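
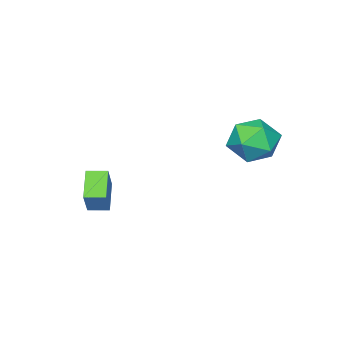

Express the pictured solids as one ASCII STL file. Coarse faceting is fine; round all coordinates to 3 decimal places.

solid 
facet normal -0.618 0.785 0.035
outer loop
vertex 1.975 -1.759 -0.835
vertex 2.865 -1.022 -1.659
vertex 1.277 -2.255 -2.03
endloop
endfacet
facet normal -0.626 -0.520 0.581
outer loop
vertex 1.815 -2.938 -2.061
vertex 1.975 -1.759 -0.835
vertex 1.277 -2.255 -2.03
endloop
endfacet
facet normal -0.618 0.785 0.035
outer loop
vertex 1.277 -2.255 -2.03
vertex 2.865 -1.022 -1.659
vertex 2.168 -1.517 -2.855
endloop
endfacet
facet normal -0.474 -0.337 -0.813
outer loop
vertex 2.168 -1.517 -2.855
vertex 1.815 -2.938 -2.061
vertex 1.277 -2.255 -2.03
endloop
endfacet
facet normal 0.474 0.337 0.813
outer loop
vertex 1.975 -1.759 -0.835
vertex 3.403 -1.705 -1.69
vertex 2.865 -1.022 -1.659
endloop
endfacet
facet normal -0.628 -0.518 0.580
outer loop
vertex 2.512 -2.443 -0.865
vertex 1.975 -1.759 -0.835
vertex 1.815 -2.938 -2.061
endloop
endfacet
facet normal 0.474 0.337 0.813
outer loop
vertex 2.512 -2.443 -0.865
vertex 3.403 -1.705 -1.69
vertex 1.975 -1.759 -0.835
endloop
endfacet
facet normal 0.627 0.520 -0.580
outer loop
vertex 2.865 -1.022 -1.659
vertex 3.403 -1.705 -1.69
vertex 2.168 -1.517 -2.855
endloop
endfacet
facet normal -0.474 -0.337 -0.813
outer loop
vertex 2.705 -2.201 -2.885
vertex 1.815 -2.938 -2.061
vertex 2.168 -1.517 -2.855
endloop
endfacet
facet normal 0.627 0.518 -0.581
outer loop
vertex 2.168 -1.517 -2.855
vertex 3.403 -1.705 -1.69
vertex 2.705 -2.201 -2.885
endloop
endfacet
facet normal 0.618 -0.785 -0.035
outer loop
vertex 2.705 -2.201 -2.885
vertex 2.512 -2.443 -0.865
vertex 1.815 -2.938 -2.061
endloop
endfacet
facet normal 0.618 -0.785 -0.035
outer loop
vertex 3.403 -1.705 -1.69
vertex 2.512 -2.443 -0.865
vertex 2.705 -2.201 -2.885
endloop
endfacet
facet normal -0.950 0.082 0.302
outer loop
vertex -2.731 2.175 0.603
vertex -2.38 2.182 1.705
vertex -2.479 3.177 1.124
endloop
endfacet
facet normal -0.858 0.390 -0.335
outer loop
vertex -2.731 2.175 0.603
vertex -2.479 3.177 1.124
vertex -2.139 2.99 0.034
endloop
endfacet
facet normal -0.610 -0.105 -0.785
outer loop
vertex -2.731 2.175 0.603
vertex -2.139 2.99 0.034
vertex -1.829 1.879 -0.058
endloop
endfacet
facet normal -0.549 -0.719 -0.427
outer loop
vertex -2.731 2.175 0.603
vertex -1.829 1.879 -0.058
vertex -1.978 1.38 0.975
endloop
endfacet
facet normal -0.759 -0.604 0.245
outer loop
vertex -2.731 2.175 0.603
vertex -1.978 1.38 0.975
vertex -2.38 2.182 1.705
endloop
endfacet
facet normal -0.359 0.895 -0.265
outer loop
vertex -2.139 2.99 0.034
vertex -2.479 3.177 1.124
vertex -1.422 3.5 0.785
endloop
endfacet
facet normal -0.508 0.396 0.765
outer loop
vertex -2.479 3.177 1.124
vertex -2.38 2.182 1.705
vertex -1.571 3.001 1.818
endloop
endfacet
facet normal -0.199 -0.712 0.673
outer loop
vertex -2.38 2.182 1.705
vertex -1.978 1.38 0.975
vertex -1.261 1.89 1.726
endloop
endfacet
facet normal 0.142 -0.899 -0.414
outer loop
vertex -1.978 1.38 0.975
vertex -1.829 1.879 -0.058
vertex -0.921 1.703 0.636
endloop
endfacet
facet normal 0.043 0.094 -0.995
outer loop
vertex -1.829 1.879 -0.058
vertex -2.139 2.99 0.034
vertex -1.02 2.698 0.055
endloop
endfacet
facet normal 0.549 0.719 0.427
outer loop
vertex -0.669 2.705 1.157
vertex -1.422 3.5 0.785
vertex -1.571 3.001 1.818
endloop
endfacet
facet normal 0.610 0.105 0.785
outer loop
vertex -0.669 2.705 1.157
vertex -1.571 3.001 1.818
vertex -1.261 1.89 1.726
endloop
endfacet
facet normal 0.858 -0.390 0.335
outer loop
vertex -0.669 2.705 1.157
vertex -1.261 1.89 1.726
vertex -0.921 1.703 0.636
endloop
endfacet
facet normal 0.950 -0.082 -0.302
outer loop
vertex -0.669 2.705 1.157
vertex -0.921 1.703 0.636
vertex -1.02 2.698 0.055
endloop
endfacet
facet normal 0.759 0.604 -0.245
outer loop
vertex -0.669 2.705 1.157
vertex -1.02 2.698 0.055
vertex -1.422 3.5 0.785
endloop
endfacet
facet normal -0.142 0.899 0.414
outer loop
vertex -1.571 3.001 1.818
vertex -1.422 3.5 0.785
vertex -2.479 3.177 1.124
endloop
endfacet
facet normal -0.043 -0.094 0.995
outer loop
vertex -1.261 1.89 1.726
vertex -1.571 3.001 1.818
vertex -2.38 2.182 1.705
endloop
endfacet
facet normal 0.359 -0.895 0.265
outer loop
vertex -0.921 1.703 0.636
vertex -1.261 1.89 1.726
vertex -1.978 1.38 0.975
endloop
endfacet
facet normal 0.508 -0.396 -0.765
outer loop
vertex -1.02 2.698 0.055
vertex -0.921 1.703 0.636
vertex -1.829 1.879 -0.058
endloop
endfacet
facet normal 0.199 0.712 -0.673
outer loop
vertex -1.422 3.5 0.785
vertex -1.02 2.698 0.055
vertex -2.139 2.99 0.034
endloop
endfacet

endsolid


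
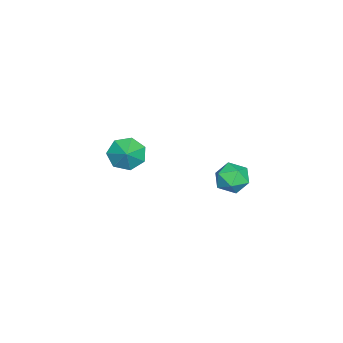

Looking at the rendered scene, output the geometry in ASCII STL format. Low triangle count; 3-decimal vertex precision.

solid 
facet normal -0.786 -0.256 -0.563
outer loop
vertex -2.728 -3.336 -4.191
vertex -3.216 -3.682 -3.352
vertex -3.232 -2.736 -3.76
endloop
endfacet
facet normal 0.699 0.698 -0.154
outer loop
vertex -2.728 -3.336 -4.191
vertex -3.232 -2.736 -3.76
vertex -2.344 -3.398 -2.728
endloop
endfacet
facet normal -0.786 -0.256 -0.563
outer loop
vertex -3.232 -2.736 -3.76
vertex -3.216 -3.682 -3.352
vertex -3.724 -2.848 -3.022
endloop
endfacet
facet normal 0.288 0.899 0.329
outer loop
vertex -3.232 -2.736 -3.76
vertex -3.724 -2.848 -3.022
vertex -2.344 -3.398 -2.728
endloop
endfacet
facet normal -0.786 -0.256 -0.563
outer loop
vertex -3.724 -2.848 -3.022
vertex -3.216 -3.682 -3.352
vertex -3.833 -3.589 -2.533
endloop
endfacet
facet normal 0.039 0.546 0.837
outer loop
vertex -3.724 -2.848 -3.022
vertex -3.833 -3.589 -2.533
vertex -2.344 -3.398 -2.728
endloop
endfacet
facet normal -0.786 -0.255 -0.563
outer loop
vertex -3.833 -3.589 -2.533
vertex -3.216 -3.682 -3.352
vertex -3.478 -4.399 -2.661
endloop
endfacet
facet normal 0.141 -0.094 0.986
outer loop
vertex -3.833 -3.589 -2.533
vertex -3.478 -4.399 -2.661
vertex -2.344 -3.398 -2.728
endloop
endfacet
facet normal -0.786 -0.255 -0.563
outer loop
vertex -3.478 -4.399 -2.661
vertex -3.216 -3.682 -3.352
vertex -2.926 -4.669 -3.31
endloop
endfacet
facet normal 0.516 -0.541 0.664
outer loop
vertex -3.478 -4.399 -2.661
vertex -2.926 -4.669 -3.31
vertex -2.344 -3.398 -2.728
endloop
endfacet
facet normal -0.786 -0.255 -0.563
outer loop
vertex -2.926 -4.669 -3.31
vertex -3.216 -3.682 -3.352
vertex -2.592 -4.196 -3.99
endloop
endfacet
facet normal 0.882 -0.457 0.116
outer loop
vertex -2.926 -4.669 -3.31
vertex -2.592 -4.196 -3.99
vertex -2.344 -3.398 -2.728
endloop
endfacet
facet normal -0.786 -0.256 -0.563
outer loop
vertex -2.592 -4.196 -3.99
vertex -3.216 -3.682 -3.352
vertex -2.728 -3.336 -4.191
endloop
endfacet
facet normal 0.964 0.094 -0.249
outer loop
vertex -2.592 -4.196 -3.99
vertex -2.728 -3.336 -4.191
vertex -2.344 -3.398 -2.728
endloop
endfacet
facet normal -0.864 0.039 0.502
outer loop
vertex -0.426 3.242 -1.051
vertex -0.748 2.476 -1.546
vertex -0.271 2.348 -0.714
endloop
endfacet
facet normal -0.326 0.283 0.902
outer loop
vertex -0.426 3.242 -1.051
vertex -0.271 2.348 -0.714
vertex 0.432 3.011 -0.668
endloop
endfacet
facet normal -0.025 0.830 0.557
outer loop
vertex -0.426 3.242 -1.051
vertex 0.432 3.011 -0.668
vertex 0.39 3.548 -1.471
endloop
endfacet
facet normal -0.376 0.925 -0.057
outer loop
vertex -0.426 3.242 -1.051
vertex 0.39 3.548 -1.471
vertex -0.34 3.218 -2.014
endloop
endfacet
facet normal -0.896 0.435 -0.091
outer loop
vertex -0.426 3.242 -1.051
vertex -0.34 3.218 -2.014
vertex -0.748 2.476 -1.546
endloop
endfacet
facet normal 0.159 -0.236 0.959
outer loop
vertex 0.432 3.011 -0.668
vertex -0.271 2.348 -0.714
vertex 0.64 2.102 -0.926
endloop
endfacet
facet normal -0.711 -0.631 0.311
outer loop
vertex -0.271 2.348 -0.714
vertex -0.748 2.476 -1.546
vertex -0.09 1.772 -1.469
endloop
endfacet
facet normal -0.761 0.010 -0.648
outer loop
vertex -0.748 2.476 -1.546
vertex -0.34 3.218 -2.014
vertex -0.132 2.309 -2.272
endloop
endfacet
facet normal 0.079 0.802 -0.593
outer loop
vertex -0.34 3.218 -2.014
vertex 0.39 3.548 -1.471
vertex 0.571 2.972 -2.226
endloop
endfacet
facet normal 0.647 0.649 0.400
outer loop
vertex 0.39 3.548 -1.471
vertex 0.432 3.011 -0.668
vertex 1.048 2.844 -1.394
endloop
endfacet
facet normal 0.376 -0.925 0.057
outer loop
vertex 0.726 2.078 -1.889
vertex 0.64 2.102 -0.926
vertex -0.09 1.772 -1.469
endloop
endfacet
facet normal 0.025 -0.830 -0.557
outer loop
vertex 0.726 2.078 -1.889
vertex -0.09 1.772 -1.469
vertex -0.132 2.309 -2.272
endloop
endfacet
facet normal 0.326 -0.283 -0.902
outer loop
vertex 0.726 2.078 -1.889
vertex -0.132 2.309 -2.272
vertex 0.571 2.972 -2.226
endloop
endfacet
facet normal 0.864 -0.039 -0.502
outer loop
vertex 0.726 2.078 -1.889
vertex 0.571 2.972 -2.226
vertex 1.048 2.844 -1.394
endloop
endfacet
facet normal 0.896 -0.435 0.091
outer loop
vertex 0.726 2.078 -1.889
vertex 1.048 2.844 -1.394
vertex 0.64 2.102 -0.926
endloop
endfacet
facet normal -0.079 -0.802 0.593
outer loop
vertex -0.09 1.772 -1.469
vertex 0.64 2.102 -0.926
vertex -0.271 2.348 -0.714
endloop
endfacet
facet normal -0.647 -0.649 -0.400
outer loop
vertex -0.132 2.309 -2.272
vertex -0.09 1.772 -1.469
vertex -0.748 2.476 -1.546
endloop
endfacet
facet normal -0.159 0.236 -0.959
outer loop
vertex 0.571 2.972 -2.226
vertex -0.132 2.309 -2.272
vertex -0.34 3.218 -2.014
endloop
endfacet
facet normal 0.711 0.631 -0.311
outer loop
vertex 1.048 2.844 -1.394
vertex 0.571 2.972 -2.226
vertex 0.39 3.548 -1.471
endloop
endfacet
facet normal 0.761 -0.010 0.648
outer loop
vertex 0.64 2.102 -0.926
vertex 1.048 2.844 -1.394
vertex 0.432 3.011 -0.668
endloop
endfacet

endsolid


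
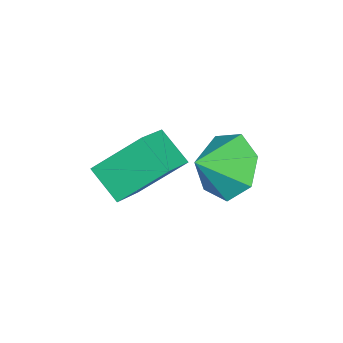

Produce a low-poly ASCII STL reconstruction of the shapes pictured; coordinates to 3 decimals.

solid 
facet normal -0.554 0.624 -0.551
outer loop
vertex 0.033 2.252 2.973
vertex -0.67 1.627 2.973
vertex -0.501 2.319 3.586
endloop
endfacet
facet normal 0.747 0.227 0.626
outer loop
vertex 0.033 2.252 2.973
vertex -0.501 2.319 3.586
vertex -0.07 0.953 3.567
endloop
endfacet
facet normal -0.555 0.623 -0.550
outer loop
vertex -0.501 2.319 3.586
vertex -0.67 1.627 2.973
vertex -1.161 1.865 3.738
endloop
endfacet
facet normal 0.193 0.047 0.980
outer loop
vertex -0.501 2.319 3.586
vertex -1.161 1.865 3.738
vertex -0.07 0.953 3.567
endloop
endfacet
facet normal -0.555 0.624 -0.550
outer loop
vertex -1.161 1.865 3.738
vertex -0.67 1.627 2.973
vertex -1.452 1.232 3.313
endloop
endfacet
facet normal -0.249 -0.458 0.853
outer loop
vertex -1.161 1.865 3.738
vertex -1.452 1.232 3.313
vertex -0.07 0.953 3.567
endloop
endfacet
facet normal -0.555 0.623 -0.551
outer loop
vertex -1.452 1.232 3.313
vertex -0.67 1.627 2.973
vertex -1.153 0.896 2.632
endloop
endfacet
facet normal -0.246 -0.908 0.340
outer loop
vertex -1.452 1.232 3.313
vertex -1.153 0.896 2.632
vertex -0.07 0.953 3.567
endloop
endfacet
facet normal -0.555 0.624 -0.550
outer loop
vertex -1.153 0.896 2.632
vertex -0.67 1.627 2.973
vertex -0.491 1.111 2.208
endloop
endfacet
facet normal 0.201 -0.964 -0.174
outer loop
vertex -1.153 0.896 2.632
vertex -0.491 1.111 2.208
vertex -0.07 0.953 3.567
endloop
endfacet
facet normal -0.555 0.624 -0.551
outer loop
vertex -0.491 1.111 2.208
vertex -0.67 1.627 2.973
vertex 0.037 1.714 2.359
endloop
endfacet
facet normal 0.753 -0.584 -0.301
outer loop
vertex -0.491 1.111 2.208
vertex 0.037 1.714 2.359
vertex -0.07 0.953 3.567
endloop
endfacet
facet normal -0.555 0.624 -0.550
outer loop
vertex 0.037 1.714 2.359
vertex -0.67 1.627 2.973
vertex 0.033 2.252 2.973
endloop
endfacet
facet normal 0.997 -0.054 0.054
outer loop
vertex 0.037 1.714 2.359
vertex 0.033 2.252 2.973
vertex -0.07 0.953 3.567
endloop
endfacet
facet normal -0.497 -0.650 0.575
outer loop
vertex -0.607 -1.53 2.481
vertex -0.911 -0.385 3.511
vertex -1.715 -1.249 1.841
endloop
endfacet
facet normal 0.194 -0.729 -0.656
outer loop
vertex -1.169 -0.535 1.209
vertex -0.607 -1.53 2.481
vertex -1.715 -1.249 1.841
endloop
endfacet
facet normal -0.496 -0.650 0.575
outer loop
vertex -1.715 -1.249 1.841
vertex -0.911 -0.385 3.511
vertex -2.02 -0.104 2.872
endloop
endfacet
facet normal -0.846 0.214 -0.488
outer loop
vertex -2.02 -0.104 2.872
vertex -1.169 -0.535 1.209
vertex -1.715 -1.249 1.841
endloop
endfacet
facet normal 0.846 -0.215 0.488
outer loop
vertex -0.607 -1.53 2.481
vertex -0.365 0.329 2.879
vertex -0.911 -0.385 3.511
endloop
endfacet
facet normal 0.193 -0.730 -0.656
outer loop
vertex -0.06 -0.816 1.848
vertex -0.607 -1.53 2.481
vertex -1.169 -0.535 1.209
endloop
endfacet
facet normal 0.846 -0.215 0.489
outer loop
vertex -0.06 -0.816 1.848
vertex -0.365 0.329 2.879
vertex -0.607 -1.53 2.481
endloop
endfacet
facet normal -0.194 0.729 0.656
outer loop
vertex -0.911 -0.385 3.511
vertex -0.365 0.329 2.879
vertex -2.02 -0.104 2.872
endloop
endfacet
facet normal -0.846 0.215 -0.488
outer loop
vertex -1.473 0.61 2.239
vertex -1.169 -0.535 1.209
vertex -2.02 -0.104 2.872
endloop
endfacet
facet normal -0.194 0.730 0.656
outer loop
vertex -2.02 -0.104 2.872
vertex -0.365 0.329 2.879
vertex -1.473 0.61 2.239
endloop
endfacet
facet normal 0.496 0.650 -0.576
outer loop
vertex -1.473 0.61 2.239
vertex -0.06 -0.816 1.848
vertex -1.169 -0.535 1.209
endloop
endfacet
facet normal 0.497 0.650 -0.575
outer loop
vertex -0.365 0.329 2.879
vertex -0.06 -0.816 1.848
vertex -1.473 0.61 2.239
endloop
endfacet

endsolid


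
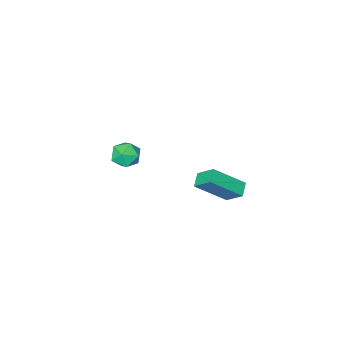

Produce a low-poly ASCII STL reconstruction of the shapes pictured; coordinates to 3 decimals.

solid 
facet normal -0.680 -0.599 0.423
outer loop
vertex 3.368 1.797 -1.763
vertex 3.093 2.663 -0.979
vertex 1.976 2.492 -3.019
endloop
endfacet
facet normal 0.229 -0.721 -0.653
outer loop
vertex 2.527 2.977 -3.361
vertex 3.368 1.797 -1.763
vertex 1.976 2.492 -3.019
endloop
endfacet
facet normal -0.680 -0.599 0.423
outer loop
vertex 1.976 2.492 -3.019
vertex 3.093 2.663 -0.979
vertex 1.701 3.358 -2.235
endloop
endfacet
facet normal -0.696 0.348 -0.628
outer loop
vertex 1.701 3.358 -2.235
vertex 2.527 2.977 -3.361
vertex 1.976 2.492 -3.019
endloop
endfacet
facet normal 0.696 -0.348 0.628
outer loop
vertex 3.368 1.797 -1.763
vertex 3.644 3.148 -1.321
vertex 3.093 2.663 -0.979
endloop
endfacet
facet normal 0.229 -0.721 -0.653
outer loop
vertex 3.919 2.282 -2.105
vertex 3.368 1.797 -1.763
vertex 2.527 2.977 -3.361
endloop
endfacet
facet normal 0.696 -0.348 0.628
outer loop
vertex 3.919 2.282 -2.105
vertex 3.644 3.148 -1.321
vertex 3.368 1.797 -1.763
endloop
endfacet
facet normal -0.229 0.721 0.653
outer loop
vertex 3.093 2.663 -0.979
vertex 3.644 3.148 -1.321
vertex 1.701 3.358 -2.235
endloop
endfacet
facet normal -0.696 0.348 -0.628
outer loop
vertex 2.252 3.843 -2.577
vertex 2.527 2.977 -3.361
vertex 1.701 3.358 -2.235
endloop
endfacet
facet normal -0.229 0.721 0.653
outer loop
vertex 1.701 3.358 -2.235
vertex 3.644 3.148 -1.321
vertex 2.252 3.843 -2.577
endloop
endfacet
facet normal 0.680 0.599 -0.423
outer loop
vertex 2.252 3.843 -2.577
vertex 3.919 2.282 -2.105
vertex 2.527 2.977 -3.361
endloop
endfacet
facet normal 0.680 0.599 -0.423
outer loop
vertex 3.644 3.148 -1.321
vertex 3.919 2.282 -2.105
vertex 2.252 3.843 -2.577
endloop
endfacet
facet normal -0.750 0.658 -0.068
outer loop
vertex 3.421 -3.021 -4.324
vertex 3.025 -3.404 -3.661
vertex 3.579 -2.758 -3.519
endloop
endfacet
facet normal -0.135 0.949 -0.284
outer loop
vertex 3.421 -3.021 -4.324
vertex 3.579 -2.758 -3.519
vertex 4.227 -2.834 -4.082
endloop
endfacet
facet normal 0.118 0.556 -0.823
outer loop
vertex 3.421 -3.021 -4.324
vertex 4.227 -2.834 -4.082
vertex 4.074 -3.527 -4.572
endloop
endfacet
facet normal -0.340 0.022 -0.940
outer loop
vertex 3.421 -3.021 -4.324
vertex 4.074 -3.527 -4.572
vertex 3.331 -3.879 -4.312
endloop
endfacet
facet normal -0.876 0.085 -0.474
outer loop
vertex 3.421 -3.021 -4.324
vertex 3.331 -3.879 -4.312
vertex 3.025 -3.404 -3.661
endloop
endfacet
facet normal 0.330 0.909 0.257
outer loop
vertex 4.227 -2.834 -4.082
vertex 3.579 -2.758 -3.519
vertex 4.329 -3.101 -3.268
endloop
endfacet
facet normal -0.665 0.438 0.605
outer loop
vertex 3.579 -2.758 -3.519
vertex 3.025 -3.404 -3.661
vertex 3.586 -3.453 -3.008
endloop
endfacet
facet normal -0.870 -0.490 -0.052
outer loop
vertex 3.025 -3.404 -3.661
vertex 3.331 -3.879 -4.312
vertex 3.433 -4.146 -3.498
endloop
endfacet
facet normal -0.001 -0.592 -0.806
outer loop
vertex 3.331 -3.879 -4.312
vertex 4.074 -3.527 -4.572
vertex 4.081 -4.222 -4.061
endloop
endfacet
facet normal 0.740 0.272 -0.615
outer loop
vertex 4.074 -3.527 -4.572
vertex 4.227 -2.834 -4.082
vertex 4.635 -3.576 -3.919
endloop
endfacet
facet normal 0.340 -0.022 0.940
outer loop
vertex 4.239 -3.959 -3.256
vertex 4.329 -3.101 -3.268
vertex 3.586 -3.453 -3.008
endloop
endfacet
facet normal -0.118 -0.556 0.823
outer loop
vertex 4.239 -3.959 -3.256
vertex 3.586 -3.453 -3.008
vertex 3.433 -4.146 -3.498
endloop
endfacet
facet normal 0.135 -0.949 0.284
outer loop
vertex 4.239 -3.959 -3.256
vertex 3.433 -4.146 -3.498
vertex 4.081 -4.222 -4.061
endloop
endfacet
facet normal 0.750 -0.658 0.068
outer loop
vertex 4.239 -3.959 -3.256
vertex 4.081 -4.222 -4.061
vertex 4.635 -3.576 -3.919
endloop
endfacet
facet normal 0.876 -0.085 0.474
outer loop
vertex 4.239 -3.959 -3.256
vertex 4.635 -3.576 -3.919
vertex 4.329 -3.101 -3.268
endloop
endfacet
facet normal 0.001 0.592 0.806
outer loop
vertex 3.586 -3.453 -3.008
vertex 4.329 -3.101 -3.268
vertex 3.579 -2.758 -3.519
endloop
endfacet
facet normal -0.740 -0.272 0.615
outer loop
vertex 3.433 -4.146 -3.498
vertex 3.586 -3.453 -3.008
vertex 3.025 -3.404 -3.661
endloop
endfacet
facet normal -0.330 -0.909 -0.257
outer loop
vertex 4.081 -4.222 -4.061
vertex 3.433 -4.146 -3.498
vertex 3.331 -3.879 -4.312
endloop
endfacet
facet normal 0.665 -0.438 -0.605
outer loop
vertex 4.635 -3.576 -3.919
vertex 4.081 -4.222 -4.061
vertex 4.074 -3.527 -4.572
endloop
endfacet
facet normal 0.870 0.490 0.052
outer loop
vertex 4.329 -3.101 -3.268
vertex 4.635 -3.576 -3.919
vertex 4.227 -2.834 -4.082
endloop
endfacet

endsolid


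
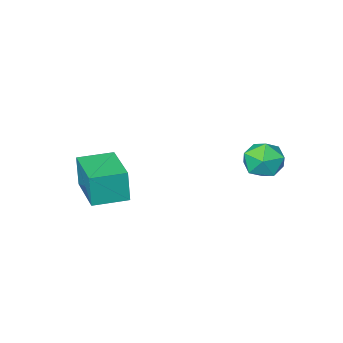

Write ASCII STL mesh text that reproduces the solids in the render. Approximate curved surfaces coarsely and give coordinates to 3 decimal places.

solid 
facet normal -0.965 0.261 0.029
outer loop
vertex -0.281 -3.899 -1.411
vertex 0.294 -1.793 -1.231
vertex -0.291 -3.773 -2.865
endloop
endfacet
facet normal -0.262 -0.961 -0.082
outer loop
vertex 1.166 -4.167 -2.909
vertex -0.281 -3.899 -1.411
vertex -0.291 -3.773 -2.865
endloop
endfacet
facet normal -0.965 0.261 0.029
outer loop
vertex -0.291 -3.773 -2.865
vertex 0.294 -1.793 -1.231
vertex 0.284 -1.667 -2.686
endloop
endfacet
facet normal -0.007 0.087 -0.996
outer loop
vertex 0.284 -1.667 -2.686
vertex 1.166 -4.167 -2.909
vertex -0.291 -3.773 -2.865
endloop
endfacet
facet normal 0.007 -0.087 0.996
outer loop
vertex -0.281 -3.899 -1.411
vertex 1.751 -2.187 -1.275
vertex 0.294 -1.793 -1.231
endloop
endfacet
facet normal -0.262 -0.962 -0.081
outer loop
vertex 1.176 -4.293 -1.454
vertex -0.281 -3.899 -1.411
vertex 1.166 -4.167 -2.909
endloop
endfacet
facet normal 0.006 -0.086 0.996
outer loop
vertex 1.176 -4.293 -1.454
vertex 1.751 -2.187 -1.275
vertex -0.281 -3.899 -1.411
endloop
endfacet
facet normal 0.262 0.961 0.081
outer loop
vertex 0.294 -1.793 -1.231
vertex 1.751 -2.187 -1.275
vertex 0.284 -1.667 -2.686
endloop
endfacet
facet normal -0.006 0.087 -0.996
outer loop
vertex 1.741 -2.061 -2.729
vertex 1.166 -4.167 -2.909
vertex 0.284 -1.667 -2.686
endloop
endfacet
facet normal 0.262 0.962 0.082
outer loop
vertex 0.284 -1.667 -2.686
vertex 1.751 -2.187 -1.275
vertex 1.741 -2.061 -2.729
endloop
endfacet
facet normal 0.965 -0.261 -0.029
outer loop
vertex 1.741 -2.061 -2.729
vertex 1.176 -4.293 -1.454
vertex 1.166 -4.167 -2.909
endloop
endfacet
facet normal 0.965 -0.261 -0.029
outer loop
vertex 1.751 -2.187 -1.275
vertex 1.176 -4.293 -1.454
vertex 1.741 -2.061 -2.729
endloop
endfacet
facet normal 0.035 0.988 0.152
outer loop
vertex -3.759 2.029 -0.606
vertex -4.279 1.929 0.166
vertex -3.346 1.887 0.222
endloop
endfacet
facet normal 0.624 0.760 -0.181
outer loop
vertex -3.759 2.029 -0.606
vertex -3.346 1.887 0.222
vertex -3.03 1.446 -0.54
endloop
endfacet
facet normal 0.426 0.443 -0.789
outer loop
vertex -3.759 2.029 -0.606
vertex -3.03 1.446 -0.54
vertex -3.768 1.216 -1.068
endloop
endfacet
facet normal -0.286 0.476 -0.832
outer loop
vertex -3.759 2.029 -0.606
vertex -3.768 1.216 -1.068
vertex -4.54 1.514 -0.632
endloop
endfacet
facet normal -0.527 0.812 -0.250
outer loop
vertex -3.759 2.029 -0.606
vertex -4.54 1.514 -0.632
vertex -4.279 1.929 0.166
endloop
endfacet
facet normal 0.935 0.268 0.233
outer loop
vertex -3.03 1.446 -0.54
vertex -3.346 1.887 0.222
vertex -3.1 0.986 0.272
endloop
endfacet
facet normal -0.018 0.637 0.771
outer loop
vertex -3.346 1.887 0.222
vertex -4.279 1.929 0.166
vertex -3.872 1.284 0.708
endloop
endfacet
facet normal -0.928 0.353 0.120
outer loop
vertex -4.279 1.929 0.166
vertex -4.54 1.514 -0.632
vertex -4.61 1.054 0.18
endloop
endfacet
facet normal -0.538 -0.192 -0.821
outer loop
vertex -4.54 1.514 -0.632
vertex -3.768 1.216 -1.068
vertex -4.294 0.613 -0.582
endloop
endfacet
facet normal 0.613 -0.244 -0.751
outer loop
vertex -3.768 1.216 -1.068
vertex -3.03 1.446 -0.54
vertex -3.361 0.571 -0.526
endloop
endfacet
facet normal 0.286 -0.476 0.832
outer loop
vertex -3.881 0.471 0.246
vertex -3.1 0.986 0.272
vertex -3.872 1.284 0.708
endloop
endfacet
facet normal -0.426 -0.443 0.789
outer loop
vertex -3.881 0.471 0.246
vertex -3.872 1.284 0.708
vertex -4.61 1.054 0.18
endloop
endfacet
facet normal -0.624 -0.760 0.181
outer loop
vertex -3.881 0.471 0.246
vertex -4.61 1.054 0.18
vertex -4.294 0.613 -0.582
endloop
endfacet
facet normal -0.035 -0.988 -0.152
outer loop
vertex -3.881 0.471 0.246
vertex -4.294 0.613 -0.582
vertex -3.361 0.571 -0.526
endloop
endfacet
facet normal 0.527 -0.812 0.250
outer loop
vertex -3.881 0.471 0.246
vertex -3.361 0.571 -0.526
vertex -3.1 0.986 0.272
endloop
endfacet
facet normal 0.538 0.192 0.821
outer loop
vertex -3.872 1.284 0.708
vertex -3.1 0.986 0.272
vertex -3.346 1.887 0.222
endloop
endfacet
facet normal -0.613 0.244 0.751
outer loop
vertex -4.61 1.054 0.18
vertex -3.872 1.284 0.708
vertex -4.279 1.929 0.166
endloop
endfacet
facet normal -0.935 -0.268 -0.233
outer loop
vertex -4.294 0.613 -0.582
vertex -4.61 1.054 0.18
vertex -4.54 1.514 -0.632
endloop
endfacet
facet normal 0.018 -0.637 -0.771
outer loop
vertex -3.361 0.571 -0.526
vertex -4.294 0.613 -0.582
vertex -3.768 1.216 -1.068
endloop
endfacet
facet normal 0.928 -0.353 -0.120
outer loop
vertex -3.1 0.986 0.272
vertex -3.361 0.571 -0.526
vertex -3.03 1.446 -0.54
endloop
endfacet

endsolid


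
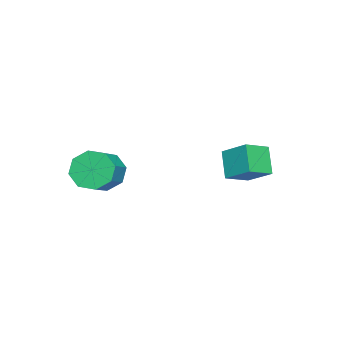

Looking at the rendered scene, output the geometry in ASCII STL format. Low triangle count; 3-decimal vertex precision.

solid 
facet normal -0.819 0.464 -0.338
outer loop
vertex -3.65 2.653 -1.315
vertex -2.826 3.186 -2.578
vertex -4.064 1.315 -2.148
endloop
endfacet
facet normal -0.515 -0.333 0.790
outer loop
vertex -2.934 0.674 -1.682
vertex -3.65 2.653 -1.315
vertex -4.064 1.315 -2.148
endloop
endfacet
facet normal -0.819 0.464 -0.338
outer loop
vertex -4.064 1.315 -2.148
vertex -2.826 3.186 -2.578
vertex -3.24 1.848 -3.412
endloop
endfacet
facet normal -0.254 -0.821 -0.512
outer loop
vertex -3.24 1.848 -3.412
vertex -2.934 0.674 -1.682
vertex -4.064 1.315 -2.148
endloop
endfacet
facet normal 0.254 0.820 0.512
outer loop
vertex -3.65 2.653 -1.315
vertex -1.696 2.545 -2.112
vertex -2.826 3.186 -2.578
endloop
endfacet
facet normal -0.515 -0.333 0.790
outer loop
vertex -2.52 2.012 -0.848
vertex -3.65 2.653 -1.315
vertex -2.934 0.674 -1.682
endloop
endfacet
facet normal 0.254 0.821 0.512
outer loop
vertex -2.52 2.012 -0.848
vertex -1.696 2.545 -2.112
vertex -3.65 2.653 -1.315
endloop
endfacet
facet normal 0.515 0.333 -0.790
outer loop
vertex -2.826 3.186 -2.578
vertex -1.696 2.545 -2.112
vertex -3.24 1.848 -3.412
endloop
endfacet
facet normal -0.254 -0.821 -0.512
outer loop
vertex -2.11 1.207 -2.945
vertex -2.934 0.674 -1.682
vertex -3.24 1.848 -3.412
endloop
endfacet
facet normal 0.515 0.332 -0.790
outer loop
vertex -3.24 1.848 -3.412
vertex -1.696 2.545 -2.112
vertex -2.11 1.207 -2.945
endloop
endfacet
facet normal 0.819 -0.464 0.338
outer loop
vertex -2.11 1.207 -2.945
vertex -2.52 2.012 -0.848
vertex -2.934 0.674 -1.682
endloop
endfacet
facet normal 0.819 -0.464 0.338
outer loop
vertex -1.696 2.545 -2.112
vertex -2.52 2.012 -0.848
vertex -2.11 1.207 -2.945
endloop
endfacet
facet normal -0.901 -0.060 -0.430
outer loop
vertex 2.129 -3.416 -2.686
vertex 1.672 -2.97 -1.79
vertex 2.093 -2.575 -2.727
endloop
endfacet
facet normal 0.432 -0.025 -0.902
outer loop
vertex 2.129 -3.416 -2.686
vertex 2.093 -2.575 -2.727
vertex 3.345 -3.335 -2.106
endloop
endfacet
facet normal 0.432 -0.024 -0.901
outer loop
vertex 3.345 -3.335 -2.106
vertex 2.093 -2.575 -2.727
vertex 3.309 -2.495 -2.146
endloop
endfacet
facet normal 0.901 0.059 0.430
outer loop
vertex 3.345 -3.335 -2.106
vertex 3.309 -2.495 -2.146
vertex 2.888 -2.89 -1.21
endloop
endfacet
facet normal -0.901 -0.060 -0.430
outer loop
vertex 2.093 -2.575 -2.727
vertex 1.672 -2.97 -1.79
vertex 1.81 -1.967 -2.219
endloop
endfacet
facet normal 0.275 0.689 -0.671
outer loop
vertex 2.093 -2.575 -2.727
vertex 1.81 -1.967 -2.219
vertex 3.309 -2.495 -2.146
endloop
endfacet
facet normal 0.275 0.688 -0.672
outer loop
vertex 3.309 -2.495 -2.146
vertex 1.81 -1.967 -2.219
vertex 3.026 -1.886 -1.638
endloop
endfacet
facet normal 0.901 0.060 0.430
outer loop
vertex 3.309 -2.495 -2.146
vertex 3.026 -1.886 -1.638
vertex 2.888 -2.89 -1.21
endloop
endfacet
facet normal -0.901 -0.060 -0.430
outer loop
vertex 1.81 -1.967 -2.219
vertex 1.672 -2.97 -1.79
vertex 1.446 -1.946 -1.459
endloop
endfacet
facet normal -0.043 0.998 -0.048
outer loop
vertex 1.81 -1.967 -2.219
vertex 1.446 -1.946 -1.459
vertex 3.026 -1.886 -1.638
endloop
endfacet
facet normal -0.043 0.998 -0.048
outer loop
vertex 3.026 -1.886 -1.638
vertex 1.446 -1.946 -1.459
vertex 2.662 -1.865 -0.879
endloop
endfacet
facet normal 0.901 0.060 0.430
outer loop
vertex 3.026 -1.886 -1.638
vertex 2.662 -1.865 -0.879
vertex 2.888 -2.89 -1.21
endloop
endfacet
facet normal -0.901 -0.060 -0.430
outer loop
vertex 1.446 -1.946 -1.459
vertex 1.672 -2.97 -1.79
vertex 1.215 -2.525 -0.894
endloop
endfacet
facet normal -0.336 0.723 0.604
outer loop
vertex 1.446 -1.946 -1.459
vertex 1.215 -2.525 -0.894
vertex 2.662 -1.865 -0.879
endloop
endfacet
facet normal -0.336 0.723 0.604
outer loop
vertex 2.662 -1.865 -0.879
vertex 1.215 -2.525 -0.894
vertex 2.431 -2.444 -0.314
endloop
endfacet
facet normal 0.901 0.060 0.430
outer loop
vertex 2.662 -1.865 -0.879
vertex 2.431 -2.444 -0.314
vertex 2.888 -2.89 -1.21
endloop
endfacet
facet normal -0.901 -0.059 -0.430
outer loop
vertex 1.215 -2.525 -0.894
vertex 1.672 -2.97 -1.79
vertex 1.251 -3.365 -0.854
endloop
endfacet
facet normal -0.432 0.024 0.902
outer loop
vertex 1.215 -2.525 -0.894
vertex 1.251 -3.365 -0.854
vertex 2.431 -2.444 -0.314
endloop
endfacet
facet normal -0.432 0.025 0.901
outer loop
vertex 2.431 -2.444 -0.314
vertex 1.251 -3.365 -0.854
vertex 2.467 -3.285 -0.273
endloop
endfacet
facet normal 0.901 0.060 0.430
outer loop
vertex 2.431 -2.444 -0.314
vertex 2.467 -3.285 -0.273
vertex 2.888 -2.89 -1.21
endloop
endfacet
facet normal -0.901 -0.060 -0.430
outer loop
vertex 1.251 -3.365 -0.854
vertex 1.672 -2.97 -1.79
vertex 1.534 -3.974 -1.362
endloop
endfacet
facet normal -0.276 -0.688 0.671
outer loop
vertex 1.251 -3.365 -0.854
vertex 1.534 -3.974 -1.362
vertex 2.467 -3.285 -0.273
endloop
endfacet
facet normal -0.275 -0.689 0.671
outer loop
vertex 2.467 -3.285 -0.273
vertex 1.534 -3.974 -1.362
vertex 2.75 -3.893 -0.781
endloop
endfacet
facet normal 0.901 0.060 0.430
outer loop
vertex 2.467 -3.285 -0.273
vertex 2.75 -3.893 -0.781
vertex 2.888 -2.89 -1.21
endloop
endfacet
facet normal -0.901 -0.060 -0.430
outer loop
vertex 1.534 -3.974 -1.362
vertex 1.672 -2.97 -1.79
vertex 1.898 -3.995 -2.121
endloop
endfacet
facet normal 0.043 -0.998 0.048
outer loop
vertex 1.534 -3.974 -1.362
vertex 1.898 -3.995 -2.121
vertex 2.75 -3.893 -0.781
endloop
endfacet
facet normal 0.043 -0.998 0.048
outer loop
vertex 2.75 -3.893 -0.781
vertex 1.898 -3.995 -2.121
vertex 3.114 -3.914 -1.541
endloop
endfacet
facet normal 0.901 0.060 0.430
outer loop
vertex 2.75 -3.893 -0.781
vertex 3.114 -3.914 -1.541
vertex 2.888 -2.89 -1.21
endloop
endfacet
facet normal -0.901 -0.060 -0.430
outer loop
vertex 1.898 -3.995 -2.121
vertex 1.672 -2.97 -1.79
vertex 2.129 -3.416 -2.686
endloop
endfacet
facet normal 0.336 -0.723 -0.604
outer loop
vertex 1.898 -3.995 -2.121
vertex 2.129 -3.416 -2.686
vertex 3.114 -3.914 -1.541
endloop
endfacet
facet normal 0.336 -0.723 -0.604
outer loop
vertex 3.114 -3.914 -1.541
vertex 2.129 -3.416 -2.686
vertex 3.345 -3.335 -2.106
endloop
endfacet
facet normal 0.901 0.060 0.430
outer loop
vertex 3.114 -3.914 -1.541
vertex 3.345 -3.335 -2.106
vertex 2.888 -2.89 -1.21
endloop
endfacet

endsolid


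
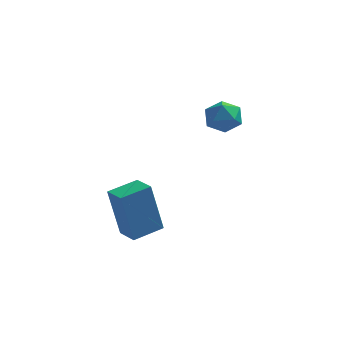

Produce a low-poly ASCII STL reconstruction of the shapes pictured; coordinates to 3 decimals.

solid 
facet normal 0.230 0.289 0.929
outer loop
vertex -1.832 0.787 1.402
vertex -1.699 0.087 1.587
vertex -1.156 0.507 1.322
endloop
endfacet
facet normal 0.386 0.800 0.459
outer loop
vertex -1.832 0.787 1.402
vertex -1.156 0.507 1.322
vertex -1.438 0.942 0.8
endloop
endfacet
facet normal -0.213 0.971 0.110
outer loop
vertex -1.832 0.787 1.402
vertex -1.438 0.942 0.8
vertex -2.156 0.791 0.742
endloop
endfacet
facet normal -0.741 0.563 0.367
outer loop
vertex -1.832 0.787 1.402
vertex -2.156 0.791 0.742
vertex -2.317 0.262 1.228
endloop
endfacet
facet normal -0.467 0.142 0.873
outer loop
vertex -1.832 0.787 1.402
vertex -2.317 0.262 1.228
vertex -1.699 0.087 1.587
endloop
endfacet
facet normal 0.847 0.531 -0.015
outer loop
vertex -1.438 0.942 0.8
vertex -1.156 0.507 1.322
vertex -1.063 0.338 0.612
endloop
endfacet
facet normal 0.595 -0.298 0.747
outer loop
vertex -1.156 0.507 1.322
vertex -1.699 0.087 1.587
vertex -1.224 -0.191 1.098
endloop
endfacet
facet normal -0.533 -0.535 0.656
outer loop
vertex -1.699 0.087 1.587
vertex -2.317 0.262 1.228
vertex -1.942 -0.342 1.04
endloop
endfacet
facet normal -0.976 0.147 -0.163
outer loop
vertex -2.317 0.262 1.228
vertex -2.156 0.791 0.742
vertex -2.224 0.093 0.518
endloop
endfacet
facet normal -0.123 0.807 -0.578
outer loop
vertex -2.156 0.791 0.742
vertex -1.438 0.942 0.8
vertex -1.681 0.513 0.253
endloop
endfacet
facet normal 0.741 -0.563 -0.367
outer loop
vertex -1.548 -0.187 0.438
vertex -1.063 0.338 0.612
vertex -1.224 -0.191 1.098
endloop
endfacet
facet normal 0.213 -0.971 -0.110
outer loop
vertex -1.548 -0.187 0.438
vertex -1.224 -0.191 1.098
vertex -1.942 -0.342 1.04
endloop
endfacet
facet normal -0.386 -0.800 -0.459
outer loop
vertex -1.548 -0.187 0.438
vertex -1.942 -0.342 1.04
vertex -2.224 0.093 0.518
endloop
endfacet
facet normal -0.230 -0.289 -0.929
outer loop
vertex -1.548 -0.187 0.438
vertex -2.224 0.093 0.518
vertex -1.681 0.513 0.253
endloop
endfacet
facet normal 0.467 -0.142 -0.873
outer loop
vertex -1.548 -0.187 0.438
vertex -1.681 0.513 0.253
vertex -1.063 0.338 0.612
endloop
endfacet
facet normal 0.976 -0.147 0.163
outer loop
vertex -1.224 -0.191 1.098
vertex -1.063 0.338 0.612
vertex -1.156 0.507 1.322
endloop
endfacet
facet normal 0.123 -0.807 0.578
outer loop
vertex -1.942 -0.342 1.04
vertex -1.224 -0.191 1.098
vertex -1.699 0.087 1.587
endloop
endfacet
facet normal -0.847 -0.531 0.015
outer loop
vertex -2.224 0.093 0.518
vertex -1.942 -0.342 1.04
vertex -2.317 0.262 1.228
endloop
endfacet
facet normal -0.595 0.298 -0.747
outer loop
vertex -1.681 0.513 0.253
vertex -2.224 0.093 0.518
vertex -2.156 0.791 0.742
endloop
endfacet
facet normal 0.533 0.535 -0.656
outer loop
vertex -1.063 0.338 0.612
vertex -1.681 0.513 0.253
vertex -1.438 0.942 0.8
endloop
endfacet
facet normal -0.708 -0.690 -0.149
outer loop
vertex -4.175 -4.619 -0.453
vertex -4.761 -3.989 -0.584
vertex -3.76 -4.632 -2.368
endloop
endfacet
facet normal 0.674 -0.723 0.151
outer loop
vertex -2.939 -3.831 -2.196
vertex -4.175 -4.619 -0.453
vertex -3.76 -4.632 -2.368
endloop
endfacet
facet normal -0.708 -0.690 -0.148
outer loop
vertex -3.76 -4.632 -2.368
vertex -4.761 -3.989 -0.584
vertex -4.347 -4.002 -2.499
endloop
endfacet
facet normal 0.211 -0.007 -0.977
outer loop
vertex -4.347 -4.002 -2.499
vertex -2.939 -3.831 -2.196
vertex -3.76 -4.632 -2.368
endloop
endfacet
facet normal -0.211 0.007 0.977
outer loop
vertex -4.175 -4.619 -0.453
vertex -3.94 -3.188 -0.412
vertex -4.761 -3.989 -0.584
endloop
endfacet
facet normal 0.674 -0.724 0.151
outer loop
vertex -3.353 -3.818 -0.281
vertex -4.175 -4.619 -0.453
vertex -2.939 -3.831 -2.196
endloop
endfacet
facet normal -0.211 0.007 0.977
outer loop
vertex -3.353 -3.818 -0.281
vertex -3.94 -3.188 -0.412
vertex -4.175 -4.619 -0.453
endloop
endfacet
facet normal -0.674 0.723 -0.151
outer loop
vertex -4.761 -3.989 -0.584
vertex -3.94 -3.188 -0.412
vertex -4.347 -4.002 -2.499
endloop
endfacet
facet normal 0.211 -0.007 -0.977
outer loop
vertex -3.525 -3.201 -2.327
vertex -2.939 -3.831 -2.196
vertex -4.347 -4.002 -2.499
endloop
endfacet
facet normal -0.674 0.724 -0.151
outer loop
vertex -4.347 -4.002 -2.499
vertex -3.94 -3.188 -0.412
vertex -3.525 -3.201 -2.327
endloop
endfacet
facet normal 0.709 0.690 0.148
outer loop
vertex -3.525 -3.201 -2.327
vertex -3.353 -3.818 -0.281
vertex -2.939 -3.831 -2.196
endloop
endfacet
facet normal 0.708 0.690 0.149
outer loop
vertex -3.94 -3.188 -0.412
vertex -3.353 -3.818 -0.281
vertex -3.525 -3.201 -2.327
endloop
endfacet

endsolid


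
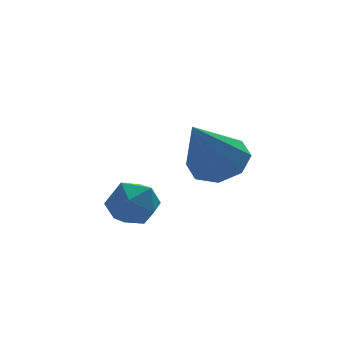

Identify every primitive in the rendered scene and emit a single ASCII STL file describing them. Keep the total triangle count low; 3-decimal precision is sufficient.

solid 
facet normal 0.475 0.393 -0.787
outer loop
vertex 2.257 1.314 -1.123
vertex 1.523 1.104 -1.671
vertex 1.773 1.846 -1.15
endloop
endfacet
facet normal 0.349 0.362 0.864
outer loop
vertex 2.257 1.314 -1.123
vertex 1.773 1.846 -1.15
vertex 0.497 0.256 0.031
endloop
endfacet
facet normal 0.474 0.393 -0.788
outer loop
vertex 1.773 1.846 -1.15
vertex 1.523 1.104 -1.671
vertex 1.142 1.942 -1.482
endloop
endfacet
facet normal -0.247 0.698 0.672
outer loop
vertex 1.773 1.846 -1.15
vertex 1.142 1.942 -1.482
vertex 0.497 0.256 0.031
endloop
endfacet
facet normal 0.475 0.394 -0.787
outer loop
vertex 1.142 1.942 -1.482
vertex 1.523 1.104 -1.671
vertex 0.735 1.548 -1.925
endloop
endfacet
facet normal -0.802 0.538 0.258
outer loop
vertex 1.142 1.942 -1.482
vertex 0.735 1.548 -1.925
vertex 0.497 0.256 0.031
endloop
endfacet
facet normal 0.475 0.392 -0.788
outer loop
vertex 0.735 1.548 -1.925
vertex 1.523 1.104 -1.671
vertex 0.789 0.893 -2.218
endloop
endfacet
facet normal -0.991 -0.021 -0.135
outer loop
vertex 0.735 1.548 -1.925
vertex 0.789 0.893 -2.218
vertex 0.497 0.256 0.031
endloop
endfacet
facet normal 0.474 0.392 -0.788
outer loop
vertex 0.789 0.893 -2.218
vertex 1.523 1.104 -1.671
vertex 1.273 0.362 -2.191
endloop
endfacet
facet normal -0.703 -0.655 -0.277
outer loop
vertex 0.789 0.893 -2.218
vertex 1.273 0.362 -2.191
vertex 0.497 0.256 0.031
endloop
endfacet
facet normal 0.475 0.392 -0.788
outer loop
vertex 1.273 0.362 -2.191
vertex 1.523 1.104 -1.671
vertex 1.904 0.265 -1.859
endloop
endfacet
facet normal -0.108 -0.991 -0.085
outer loop
vertex 1.273 0.362 -2.191
vertex 1.904 0.265 -1.859
vertex 0.497 0.256 0.031
endloop
endfacet
facet normal 0.475 0.392 -0.788
outer loop
vertex 1.904 0.265 -1.859
vertex 1.523 1.104 -1.671
vertex 2.311 0.66 -1.417
endloop
endfacet
facet normal 0.448 -0.831 0.330
outer loop
vertex 1.904 0.265 -1.859
vertex 2.311 0.66 -1.417
vertex 0.497 0.256 0.031
endloop
endfacet
facet normal 0.475 0.393 -0.787
outer loop
vertex 2.311 0.66 -1.417
vertex 1.523 1.104 -1.671
vertex 2.257 1.314 -1.123
endloop
endfacet
facet normal 0.637 -0.272 0.722
outer loop
vertex 2.311 0.66 -1.417
vertex 2.257 1.314 -1.123
vertex 0.497 0.256 0.031
endloop
endfacet
facet normal -0.758 0.430 0.490
outer loop
vertex -2.152 -0.6 -2.095
vertex -1.643 -0.399 -1.484
vertex -1.755 0.118 -2.111
endloop
endfacet
facet normal -0.857 0.469 -0.216
outer loop
vertex -2.152 -0.6 -2.095
vertex -1.755 0.118 -2.111
vertex -1.826 -0.327 -2.796
endloop
endfacet
facet normal -0.858 -0.196 -0.475
outer loop
vertex -2.152 -0.6 -2.095
vertex -1.826 -0.327 -2.796
vertex -1.758 -1.118 -2.593
endloop
endfacet
facet normal -0.760 -0.646 0.071
outer loop
vertex -2.152 -0.6 -2.095
vertex -1.758 -1.118 -2.593
vertex -1.644 -1.163 -1.782
endloop
endfacet
facet normal -0.698 -0.259 0.667
outer loop
vertex -2.152 -0.6 -2.095
vertex -1.644 -1.163 -1.782
vertex -1.643 -0.399 -1.484
endloop
endfacet
facet normal -0.299 0.814 -0.498
outer loop
vertex -1.826 -0.327 -2.796
vertex -1.755 0.118 -2.111
vertex -1.116 0.043 -2.618
endloop
endfacet
facet normal -0.141 0.751 0.645
outer loop
vertex -1.755 0.118 -2.111
vertex -1.643 -0.399 -1.484
vertex -1.002 -0.002 -1.807
endloop
endfacet
facet normal -0.044 -0.363 0.931
outer loop
vertex -1.643 -0.399 -1.484
vertex -1.644 -1.163 -1.782
vertex -0.934 -0.793 -1.604
endloop
endfacet
facet normal -0.144 -0.989 -0.035
outer loop
vertex -1.644 -1.163 -1.782
vertex -1.758 -1.118 -2.593
vertex -1.005 -1.238 -2.289
endloop
endfacet
facet normal -0.300 -0.261 -0.917
outer loop
vertex -1.758 -1.118 -2.593
vertex -1.826 -0.327 -2.796
vertex -1.117 -0.721 -2.916
endloop
endfacet
facet normal 0.760 0.646 -0.071
outer loop
vertex -0.608 -0.52 -2.305
vertex -1.116 0.043 -2.618
vertex -1.002 -0.002 -1.807
endloop
endfacet
facet normal 0.858 0.196 0.475
outer loop
vertex -0.608 -0.52 -2.305
vertex -1.002 -0.002 -1.807
vertex -0.934 -0.793 -1.604
endloop
endfacet
facet normal 0.857 -0.469 0.216
outer loop
vertex -0.608 -0.52 -2.305
vertex -0.934 -0.793 -1.604
vertex -1.005 -1.238 -2.289
endloop
endfacet
facet normal 0.758 -0.430 -0.490
outer loop
vertex -0.608 -0.52 -2.305
vertex -1.005 -1.238 -2.289
vertex -1.117 -0.721 -2.916
endloop
endfacet
facet normal 0.698 0.259 -0.667
outer loop
vertex -0.608 -0.52 -2.305
vertex -1.117 -0.721 -2.916
vertex -1.116 0.043 -2.618
endloop
endfacet
facet normal 0.144 0.989 0.035
outer loop
vertex -1.002 -0.002 -1.807
vertex -1.116 0.043 -2.618
vertex -1.755 0.118 -2.111
endloop
endfacet
facet normal 0.300 0.261 0.917
outer loop
vertex -0.934 -0.793 -1.604
vertex -1.002 -0.002 -1.807
vertex -1.643 -0.399 -1.484
endloop
endfacet
facet normal 0.299 -0.814 0.498
outer loop
vertex -1.005 -1.238 -2.289
vertex -0.934 -0.793 -1.604
vertex -1.644 -1.163 -1.782
endloop
endfacet
facet normal 0.141 -0.751 -0.645
outer loop
vertex -1.117 -0.721 -2.916
vertex -1.005 -1.238 -2.289
vertex -1.758 -1.118 -2.593
endloop
endfacet
facet normal 0.044 0.363 -0.931
outer loop
vertex -1.116 0.043 -2.618
vertex -1.117 -0.721 -2.916
vertex -1.826 -0.327 -2.796
endloop
endfacet

endsolid


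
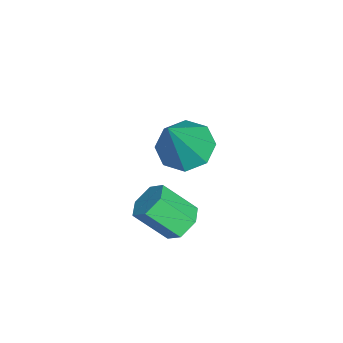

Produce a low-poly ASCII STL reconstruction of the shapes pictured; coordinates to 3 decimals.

solid 
facet normal -0.492 0.205 -0.846
outer loop
vertex -3.281 -3.832 0.946
vertex -3.801 -3.233 1.393
vertex -3.01 -3.19 0.944
endloop
endfacet
facet normal 0.906 -0.383 -0.183
outer loop
vertex -3.281 -3.832 0.946
vertex -3.01 -3.19 0.944
vertex -2.759 -3.667 3.187
endloop
endfacet
facet normal -0.492 0.205 -0.846
outer loop
vertex -3.01 -3.19 0.944
vertex -3.801 -3.233 1.393
vertex -3.202 -2.573 1.205
endloop
endfacet
facet normal 0.949 0.312 -0.040
outer loop
vertex -3.01 -3.19 0.944
vertex -3.202 -2.573 1.205
vertex -2.759 -3.667 3.187
endloop
endfacet
facet normal -0.491 0.205 -0.846
outer loop
vertex -3.202 -2.573 1.205
vertex -3.801 -3.233 1.393
vertex -3.745 -2.343 1.576
endloop
endfacet
facet normal 0.542 0.781 0.310
outer loop
vertex -3.202 -2.573 1.205
vertex -3.745 -2.343 1.576
vertex -2.759 -3.667 3.187
endloop
endfacet
facet normal -0.490 0.205 -0.847
outer loop
vertex -3.745 -2.343 1.576
vertex -3.801 -3.233 1.393
vertex -4.321 -2.634 1.839
endloop
endfacet
facet normal -0.076 0.747 0.660
outer loop
vertex -3.745 -2.343 1.576
vertex -4.321 -2.634 1.839
vertex -2.759 -3.667 3.187
endloop
endfacet
facet normal -0.491 0.204 -0.847
outer loop
vertex -4.321 -2.634 1.839
vertex -3.801 -3.233 1.393
vertex -4.591 -3.276 1.841
endloop
endfacet
facet normal -0.544 0.231 0.807
outer loop
vertex -4.321 -2.634 1.839
vertex -4.591 -3.276 1.841
vertex -2.759 -3.667 3.187
endloop
endfacet
facet normal -0.491 0.206 -0.846
outer loop
vertex -4.591 -3.276 1.841
vertex -3.801 -3.233 1.393
vertex -4.399 -3.892 1.58
endloop
endfacet
facet normal -0.587 -0.464 0.664
outer loop
vertex -4.591 -3.276 1.841
vertex -4.399 -3.892 1.58
vertex -2.759 -3.667 3.187
endloop
endfacet
facet normal -0.490 0.205 -0.847
outer loop
vertex -4.399 -3.892 1.58
vertex -3.801 -3.233 1.393
vertex -3.856 -4.122 1.21
endloop
endfacet
facet normal -0.180 -0.932 0.315
outer loop
vertex -4.399 -3.892 1.58
vertex -3.856 -4.122 1.21
vertex -2.759 -3.667 3.187
endloop
endfacet
facet normal -0.492 0.205 -0.846
outer loop
vertex -3.856 -4.122 1.21
vertex -3.801 -3.233 1.393
vertex -3.281 -3.832 0.946
endloop
endfacet
facet normal 0.437 -0.899 -0.036
outer loop
vertex -3.856 -4.122 1.21
vertex -3.281 -3.832 0.946
vertex -2.759 -3.667 3.187
endloop
endfacet
facet normal 0.059 0.722 -0.690
outer loop
vertex -0.241 -2.712 1.493
vertex -0.54 -3.09 1.072
vertex -0.88 -2.701 1.45
endloop
endfacet
facet normal -0.037 0.691 0.721
outer loop
vertex -0.241 -2.712 1.493
vertex -0.88 -2.701 1.45
vertex -0.321 -3.673 2.41
endloop
endfacet
facet normal -0.037 0.691 0.721
outer loop
vertex -0.321 -3.673 2.41
vertex -0.88 -2.701 1.45
vertex -0.959 -3.661 2.366
endloop
endfacet
facet normal -0.061 -0.722 0.689
outer loop
vertex -0.321 -3.673 2.41
vertex -0.959 -3.661 2.366
vertex -0.62 -4.05 1.988
endloop
endfacet
facet normal 0.061 0.723 -0.689
outer loop
vertex -0.88 -2.701 1.45
vertex -0.54 -3.09 1.072
vertex -1.179 -3.078 1.028
endloop
endfacet
facet normal -0.882 0.361 0.302
outer loop
vertex -0.88 -2.701 1.45
vertex -1.179 -3.078 1.028
vertex -0.959 -3.661 2.366
endloop
endfacet
facet normal -0.882 0.361 0.302
outer loop
vertex -0.959 -3.661 2.366
vertex -1.179 -3.078 1.028
vertex -1.258 -4.039 1.945
endloop
endfacet
facet normal -0.059 -0.722 0.690
outer loop
vertex -0.959 -3.661 2.366
vertex -1.258 -4.039 1.945
vertex -0.62 -4.05 1.988
endloop
endfacet
facet normal 0.061 0.723 -0.689
outer loop
vertex -1.179 -3.078 1.028
vertex -0.54 -3.09 1.072
vertex -0.839 -3.467 0.65
endloop
endfacet
facet normal -0.845 -0.331 -0.420
outer loop
vertex -1.179 -3.078 1.028
vertex -0.839 -3.467 0.65
vertex -1.258 -4.039 1.945
endloop
endfacet
facet normal -0.846 -0.330 -0.419
outer loop
vertex -1.258 -4.039 1.945
vertex -0.839 -3.467 0.65
vertex -0.919 -4.428 1.567
endloop
endfacet
facet normal -0.059 -0.722 0.690
outer loop
vertex -1.258 -4.039 1.945
vertex -0.919 -4.428 1.567
vertex -0.62 -4.05 1.988
endloop
endfacet
facet normal 0.061 0.722 -0.689
outer loop
vertex -0.839 -3.467 0.65
vertex -0.54 -3.09 1.072
vertex -0.201 -3.479 0.694
endloop
endfacet
facet normal 0.037 -0.691 -0.721
outer loop
vertex -0.839 -3.467 0.65
vertex -0.201 -3.479 0.694
vertex -0.919 -4.428 1.567
endloop
endfacet
facet normal 0.037 -0.691 -0.721
outer loop
vertex -0.919 -4.428 1.567
vertex -0.201 -3.479 0.694
vertex -0.28 -4.439 1.61
endloop
endfacet
facet normal -0.059 -0.722 0.690
outer loop
vertex -0.919 -4.428 1.567
vertex -0.28 -4.439 1.61
vertex -0.62 -4.05 1.988
endloop
endfacet
facet normal 0.059 0.722 -0.690
outer loop
vertex -0.201 -3.479 0.694
vertex -0.54 -3.09 1.072
vertex 0.098 -3.101 1.115
endloop
endfacet
facet normal 0.882 -0.361 -0.302
outer loop
vertex -0.201 -3.479 0.694
vertex 0.098 -3.101 1.115
vertex -0.28 -4.439 1.61
endloop
endfacet
facet normal 0.882 -0.361 -0.302
outer loop
vertex -0.28 -4.439 1.61
vertex 0.098 -3.101 1.115
vertex 0.019 -4.062 2.032
endloop
endfacet
facet normal -0.061 -0.723 0.689
outer loop
vertex -0.28 -4.439 1.61
vertex 0.019 -4.062 2.032
vertex -0.62 -4.05 1.988
endloop
endfacet
facet normal 0.059 0.722 -0.690
outer loop
vertex 0.098 -3.101 1.115
vertex -0.54 -3.09 1.072
vertex -0.241 -2.712 1.493
endloop
endfacet
facet normal 0.846 0.330 0.419
outer loop
vertex 0.098 -3.101 1.115
vertex -0.241 -2.712 1.493
vertex 0.019 -4.062 2.032
endloop
endfacet
facet normal 0.845 0.330 0.420
outer loop
vertex 0.019 -4.062 2.032
vertex -0.241 -2.712 1.493
vertex -0.321 -3.673 2.41
endloop
endfacet
facet normal -0.061 -0.723 0.689
outer loop
vertex 0.019 -4.062 2.032
vertex -0.321 -3.673 2.41
vertex -0.62 -4.05 1.988
endloop
endfacet

endsolid


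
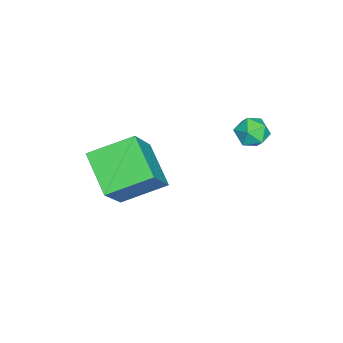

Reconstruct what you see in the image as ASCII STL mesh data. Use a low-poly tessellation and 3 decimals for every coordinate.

solid 
facet normal -0.656 0.044 -0.753
outer loop
vertex -2.339 -0.11 -1.549
vertex -1.205 0.842 -2.482
vertex -1.666 -1.568 -2.22
endloop
endfacet
facet normal -0.648 -0.544 0.533
outer loop
vertex -0.235 -1.662 -0.578
vertex -2.339 -0.11 -1.549
vertex -1.666 -1.568 -2.22
endloop
endfacet
facet normal -0.656 0.044 -0.753
outer loop
vertex -1.666 -1.568 -2.22
vertex -1.205 0.842 -2.482
vertex -0.532 -0.615 -3.153
endloop
endfacet
facet normal 0.387 -0.838 -0.385
outer loop
vertex -0.532 -0.615 -3.153
vertex -0.235 -1.662 -0.578
vertex -1.666 -1.568 -2.22
endloop
endfacet
facet normal -0.387 0.838 0.385
outer loop
vertex -2.339 -0.11 -1.549
vertex 0.226 0.748 -0.84
vertex -1.205 0.842 -2.482
endloop
endfacet
facet normal -0.648 -0.545 0.533
outer loop
vertex -0.908 -0.205 0.093
vertex -2.339 -0.11 -1.549
vertex -0.235 -1.662 -0.578
endloop
endfacet
facet normal -0.387 0.838 0.386
outer loop
vertex -0.908 -0.205 0.093
vertex 0.226 0.748 -0.84
vertex -2.339 -0.11 -1.549
endloop
endfacet
facet normal 0.647 0.545 -0.533
outer loop
vertex -1.205 0.842 -2.482
vertex 0.226 0.748 -0.84
vertex -0.532 -0.615 -3.153
endloop
endfacet
facet normal 0.386 -0.838 -0.385
outer loop
vertex 0.899 -0.71 -1.511
vertex -0.235 -1.662 -0.578
vertex -0.532 -0.615 -3.153
endloop
endfacet
facet normal 0.648 0.544 -0.533
outer loop
vertex -0.532 -0.615 -3.153
vertex 0.226 0.748 -0.84
vertex 0.899 -0.71 -1.511
endloop
endfacet
facet normal 0.656 -0.044 0.753
outer loop
vertex 0.899 -0.71 -1.511
vertex -0.908 -0.205 0.093
vertex -0.235 -1.662 -0.578
endloop
endfacet
facet normal 0.656 -0.044 0.753
outer loop
vertex 0.226 0.748 -0.84
vertex -0.908 -0.205 0.093
vertex 0.899 -0.71 -1.511
endloop
endfacet
facet normal -0.388 0.284 0.877
outer loop
vertex -3.436 3.407 -0.312
vertex -2.987 3.024 0.011
vertex -2.841 3.665 -0.132
endloop
endfacet
facet normal -0.463 0.799 0.384
outer loop
vertex -3.436 3.407 -0.312
vertex -2.841 3.665 -0.132
vertex -3.1 3.806 -0.737
endloop
endfacet
facet normal -0.833 0.529 -0.162
outer loop
vertex -3.436 3.407 -0.312
vertex -3.1 3.806 -0.737
vertex -3.406 3.253 -0.967
endloop
endfacet
facet normal -0.988 -0.152 -0.010
outer loop
vertex -3.436 3.407 -0.312
vertex -3.406 3.253 -0.967
vertex -3.336 2.769 -0.504
endloop
endfacet
facet normal -0.713 -0.302 0.633
outer loop
vertex -3.436 3.407 -0.312
vertex -3.336 2.769 -0.504
vertex -2.987 3.024 0.011
endloop
endfacet
facet normal 0.186 0.971 0.147
outer loop
vertex -3.1 3.806 -0.737
vertex -2.841 3.665 -0.132
vertex -2.444 3.671 -0.676
endloop
endfacet
facet normal 0.307 0.140 0.941
outer loop
vertex -2.841 3.665 -0.132
vertex -2.987 3.024 0.011
vertex -2.374 3.187 -0.213
endloop
endfacet
facet normal -0.217 -0.808 0.547
outer loop
vertex -2.987 3.024 0.011
vertex -3.336 2.769 -0.504
vertex -2.68 2.634 -0.443
endloop
endfacet
facet normal -0.663 -0.565 -0.490
outer loop
vertex -3.336 2.769 -0.504
vertex -3.406 3.253 -0.967
vertex -2.939 2.775 -1.048
endloop
endfacet
facet normal -0.412 0.535 -0.738
outer loop
vertex -3.406 3.253 -0.967
vertex -3.1 3.806 -0.737
vertex -2.793 3.416 -1.191
endloop
endfacet
facet normal 0.988 0.152 0.010
outer loop
vertex -2.344 3.033 -0.868
vertex -2.444 3.671 -0.676
vertex -2.374 3.187 -0.213
endloop
endfacet
facet normal 0.833 -0.529 0.162
outer loop
vertex -2.344 3.033 -0.868
vertex -2.374 3.187 -0.213
vertex -2.68 2.634 -0.443
endloop
endfacet
facet normal 0.463 -0.799 -0.384
outer loop
vertex -2.344 3.033 -0.868
vertex -2.68 2.634 -0.443
vertex -2.939 2.775 -1.048
endloop
endfacet
facet normal 0.388 -0.284 -0.877
outer loop
vertex -2.344 3.033 -0.868
vertex -2.939 2.775 -1.048
vertex -2.793 3.416 -1.191
endloop
endfacet
facet normal 0.713 0.302 -0.633
outer loop
vertex -2.344 3.033 -0.868
vertex -2.793 3.416 -1.191
vertex -2.444 3.671 -0.676
endloop
endfacet
facet normal 0.663 0.565 0.490
outer loop
vertex -2.374 3.187 -0.213
vertex -2.444 3.671 -0.676
vertex -2.841 3.665 -0.132
endloop
endfacet
facet normal 0.412 -0.535 0.738
outer loop
vertex -2.68 2.634 -0.443
vertex -2.374 3.187 -0.213
vertex -2.987 3.024 0.011
endloop
endfacet
facet normal -0.186 -0.971 -0.147
outer loop
vertex -2.939 2.775 -1.048
vertex -2.68 2.634 -0.443
vertex -3.336 2.769 -0.504
endloop
endfacet
facet normal -0.307 -0.140 -0.941
outer loop
vertex -2.793 3.416 -1.191
vertex -2.939 2.775 -1.048
vertex -3.406 3.253 -0.967
endloop
endfacet
facet normal 0.217 0.808 -0.547
outer loop
vertex -2.444 3.671 -0.676
vertex -2.793 3.416 -1.191
vertex -3.1 3.806 -0.737
endloop
endfacet

endsolid


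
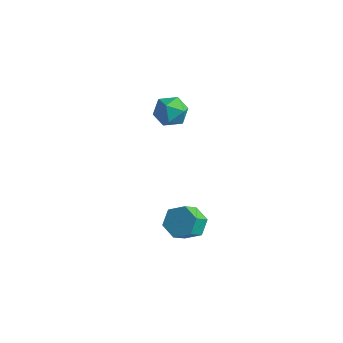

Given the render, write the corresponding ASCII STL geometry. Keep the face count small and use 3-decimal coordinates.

solid 
facet normal -0.643 0.542 -0.541
outer loop
vertex -3.101 4.104 -1.585
vertex -3.832 3.613 -1.209
vertex -3.52 4.41 -0.781
endloop
endfacet
facet normal -0.059 0.922 -0.382
outer loop
vertex -3.101 4.104 -1.585
vertex -3.52 4.41 -0.781
vertex -2.567 4.437 -0.864
endloop
endfacet
facet normal 0.508 0.575 -0.642
outer loop
vertex -3.101 4.104 -1.585
vertex -2.567 4.437 -0.864
vertex -2.29 3.657 -1.344
endloop
endfacet
facet normal 0.275 -0.020 -0.961
outer loop
vertex -3.101 4.104 -1.585
vertex -2.29 3.657 -1.344
vertex -3.072 3.148 -1.557
endloop
endfacet
facet normal -0.436 -0.040 -0.899
outer loop
vertex -3.101 4.104 -1.585
vertex -3.072 3.148 -1.557
vertex -3.832 3.613 -1.209
endloop
endfacet
facet normal 0.002 0.944 0.329
outer loop
vertex -2.567 4.437 -0.864
vertex -3.52 4.41 -0.781
vertex -2.968 4.152 -0.043
endloop
endfacet
facet normal -0.941 0.331 0.071
outer loop
vertex -3.52 4.41 -0.781
vertex -3.832 3.613 -1.209
vertex -3.75 3.643 -0.256
endloop
endfacet
facet normal -0.607 -0.611 -0.508
outer loop
vertex -3.832 3.613 -1.209
vertex -3.072 3.148 -1.557
vertex -3.473 2.863 -0.736
endloop
endfacet
facet normal 0.543 -0.579 -0.608
outer loop
vertex -3.072 3.148 -1.557
vertex -2.29 3.657 -1.344
vertex -2.52 2.89 -0.819
endloop
endfacet
facet normal 0.919 0.383 -0.091
outer loop
vertex -2.29 3.657 -1.344
vertex -2.567 4.437 -0.864
vertex -2.208 3.687 -0.391
endloop
endfacet
facet normal -0.275 0.020 0.961
outer loop
vertex -2.939 3.196 -0.015
vertex -2.968 4.152 -0.043
vertex -3.75 3.643 -0.256
endloop
endfacet
facet normal -0.508 -0.575 0.642
outer loop
vertex -2.939 3.196 -0.015
vertex -3.75 3.643 -0.256
vertex -3.473 2.863 -0.736
endloop
endfacet
facet normal 0.059 -0.922 0.382
outer loop
vertex -2.939 3.196 -0.015
vertex -3.473 2.863 -0.736
vertex -2.52 2.89 -0.819
endloop
endfacet
facet normal 0.643 -0.542 0.541
outer loop
vertex -2.939 3.196 -0.015
vertex -2.52 2.89 -0.819
vertex -2.208 3.687 -0.391
endloop
endfacet
facet normal 0.436 0.040 0.899
outer loop
vertex -2.939 3.196 -0.015
vertex -2.208 3.687 -0.391
vertex -2.968 4.152 -0.043
endloop
endfacet
facet normal -0.543 0.579 0.608
outer loop
vertex -3.75 3.643 -0.256
vertex -2.968 4.152 -0.043
vertex -3.52 4.41 -0.781
endloop
endfacet
facet normal -0.919 -0.383 0.091
outer loop
vertex -3.473 2.863 -0.736
vertex -3.75 3.643 -0.256
vertex -3.832 3.613 -1.209
endloop
endfacet
facet normal -0.002 -0.944 -0.329
outer loop
vertex -2.52 2.89 -0.819
vertex -3.473 2.863 -0.736
vertex -3.072 3.148 -1.557
endloop
endfacet
facet normal 0.941 -0.331 -0.071
outer loop
vertex -2.208 3.687 -0.391
vertex -2.52 2.89 -0.819
vertex -2.29 3.657 -1.344
endloop
endfacet
facet normal 0.607 0.611 0.508
outer loop
vertex -2.968 4.152 -0.043
vertex -2.208 3.687 -0.391
vertex -2.567 4.437 -0.864
endloop
endfacet
facet normal -0.009 0.749 -0.662
outer loop
vertex 3.13 -1.537 -1.563
vertex 2.455 -1.884 -1.947
vertex 2.344 -1.327 -1.315
endloop
endfacet
facet normal 0.382 0.614 0.691
outer loop
vertex 3.13 -1.537 -1.563
vertex 2.344 -1.327 -1.315
vertex 3.139 -2.369 -0.829
endloop
endfacet
facet normal 0.383 0.614 0.690
outer loop
vertex 3.139 -2.369 -0.829
vertex 2.344 -1.327 -1.315
vertex 2.354 -2.159 -0.58
endloop
endfacet
facet normal 0.009 -0.750 0.661
outer loop
vertex 3.139 -2.369 -0.829
vertex 2.354 -2.159 -0.58
vertex 2.465 -2.716 -1.213
endloop
endfacet
facet normal -0.009 0.749 -0.662
outer loop
vertex 2.344 -1.327 -1.315
vertex 2.455 -1.884 -1.947
vertex 1.67 -1.674 -1.699
endloop
endfacet
facet normal -0.609 0.521 0.598
outer loop
vertex 2.344 -1.327 -1.315
vertex 1.67 -1.674 -1.699
vertex 2.354 -2.159 -0.58
endloop
endfacet
facet normal -0.609 0.521 0.598
outer loop
vertex 2.354 -2.159 -0.58
vertex 1.67 -1.674 -1.699
vertex 1.679 -2.506 -0.965
endloop
endfacet
facet normal 0.008 -0.750 0.661
outer loop
vertex 2.354 -2.159 -0.58
vertex 1.679 -2.506 -0.965
vertex 2.465 -2.716 -1.213
endloop
endfacet
facet normal -0.009 0.749 -0.662
outer loop
vertex 1.67 -1.674 -1.699
vertex 2.455 -1.884 -1.947
vertex 1.781 -2.231 -2.331
endloop
endfacet
facet normal -0.991 -0.092 -0.093
outer loop
vertex 1.67 -1.674 -1.699
vertex 1.781 -2.231 -2.331
vertex 1.679 -2.506 -0.965
endloop
endfacet
facet normal -0.991 -0.092 -0.093
outer loop
vertex 1.679 -2.506 -0.965
vertex 1.781 -2.231 -2.331
vertex 1.79 -3.063 -1.597
endloop
endfacet
facet normal 0.009 -0.749 0.662
outer loop
vertex 1.679 -2.506 -0.965
vertex 1.79 -3.063 -1.597
vertex 2.465 -2.716 -1.213
endloop
endfacet
facet normal -0.009 0.750 -0.661
outer loop
vertex 1.781 -2.231 -2.331
vertex 2.455 -1.884 -1.947
vertex 2.566 -2.441 -2.58
endloop
endfacet
facet normal -0.383 -0.613 -0.691
outer loop
vertex 1.781 -2.231 -2.331
vertex 2.566 -2.441 -2.58
vertex 1.79 -3.063 -1.597
endloop
endfacet
facet normal -0.382 -0.614 -0.690
outer loop
vertex 1.79 -3.063 -1.597
vertex 2.566 -2.441 -2.58
vertex 2.576 -3.273 -1.845
endloop
endfacet
facet normal 0.009 -0.749 0.662
outer loop
vertex 1.79 -3.063 -1.597
vertex 2.576 -3.273 -1.845
vertex 2.465 -2.716 -1.213
endloop
endfacet
facet normal -0.008 0.750 -0.661
outer loop
vertex 2.566 -2.441 -2.58
vertex 2.455 -1.884 -1.947
vertex 3.241 -2.094 -2.195
endloop
endfacet
facet normal 0.609 -0.521 -0.598
outer loop
vertex 2.566 -2.441 -2.58
vertex 3.241 -2.094 -2.195
vertex 2.576 -3.273 -1.845
endloop
endfacet
facet normal 0.609 -0.521 -0.598
outer loop
vertex 2.576 -3.273 -1.845
vertex 3.241 -2.094 -2.195
vertex 3.25 -2.926 -1.461
endloop
endfacet
facet normal 0.009 -0.749 0.662
outer loop
vertex 2.576 -3.273 -1.845
vertex 3.25 -2.926 -1.461
vertex 2.465 -2.716 -1.213
endloop
endfacet
facet normal -0.009 0.749 -0.662
outer loop
vertex 3.241 -2.094 -2.195
vertex 2.455 -1.884 -1.947
vertex 3.13 -1.537 -1.563
endloop
endfacet
facet normal 0.991 0.092 0.093
outer loop
vertex 3.241 -2.094 -2.195
vertex 3.13 -1.537 -1.563
vertex 3.25 -2.926 -1.461
endloop
endfacet
facet normal 0.991 0.092 0.093
outer loop
vertex 3.25 -2.926 -1.461
vertex 3.13 -1.537 -1.563
vertex 3.139 -2.369 -0.829
endloop
endfacet
facet normal 0.009 -0.749 0.662
outer loop
vertex 3.25 -2.926 -1.461
vertex 3.139 -2.369 -0.829
vertex 2.465 -2.716 -1.213
endloop
endfacet

endsolid


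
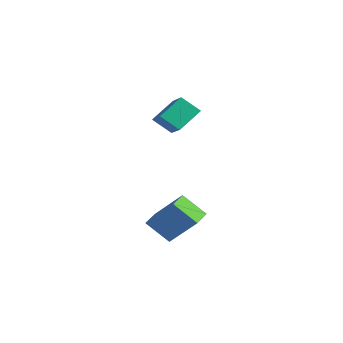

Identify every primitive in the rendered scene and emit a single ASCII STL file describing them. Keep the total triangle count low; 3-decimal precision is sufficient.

solid 
facet normal -0.582 -0.383 -0.717
outer loop
vertex 0.043 -3.034 -4.047
vertex -0.579 -2.327 -3.92
vertex 0.685 -2.307 -4.957
endloop
endfacet
facet normal 0.654 -0.744 -0.133
outer loop
vertex 1.739 -1.613 -3.66
vertex 0.043 -3.034 -4.047
vertex 0.685 -2.307 -4.957
endloop
endfacet
facet normal -0.582 -0.385 -0.717
outer loop
vertex 0.685 -2.307 -4.957
vertex -0.579 -2.327 -3.92
vertex 0.063 -1.601 -4.831
endloop
endfacet
facet normal 0.482 0.547 -0.684
outer loop
vertex 0.063 -1.601 -4.831
vertex 1.739 -1.613 -3.66
vertex 0.685 -2.307 -4.957
endloop
endfacet
facet normal -0.482 -0.547 0.684
outer loop
vertex 0.043 -3.034 -4.047
vertex 0.475 -1.633 -2.623
vertex -0.579 -2.327 -3.92
endloop
endfacet
facet normal 0.654 -0.745 -0.132
outer loop
vertex 1.097 -2.339 -2.749
vertex 0.043 -3.034 -4.047
vertex 1.739 -1.613 -3.66
endloop
endfacet
facet normal -0.482 -0.547 0.684
outer loop
vertex 1.097 -2.339 -2.749
vertex 0.475 -1.633 -2.623
vertex 0.043 -3.034 -4.047
endloop
endfacet
facet normal -0.654 0.745 0.133
outer loop
vertex -0.579 -2.327 -3.92
vertex 0.475 -1.633 -2.623
vertex 0.063 -1.601 -4.831
endloop
endfacet
facet normal 0.482 0.547 -0.684
outer loop
vertex 1.117 -0.906 -3.533
vertex 1.739 -1.613 -3.66
vertex 0.063 -1.601 -4.831
endloop
endfacet
facet normal -0.654 0.744 0.133
outer loop
vertex 0.063 -1.601 -4.831
vertex 0.475 -1.633 -2.623
vertex 1.117 -0.906 -3.533
endloop
endfacet
facet normal 0.583 0.384 0.716
outer loop
vertex 1.117 -0.906 -3.533
vertex 1.097 -2.339 -2.749
vertex 1.739 -1.613 -3.66
endloop
endfacet
facet normal 0.581 0.384 0.717
outer loop
vertex 0.475 -1.633 -2.623
vertex 1.097 -2.339 -2.749
vertex 1.117 -0.906 -3.533
endloop
endfacet
facet normal -0.448 -0.610 0.653
outer loop
vertex -2.065 -0.445 1.71
vertex -3.527 -0.104 1.025
vertex -1.908 -1.463 0.867
endloop
endfacet
facet normal 0.886 -0.207 0.415
outer loop
vertex -1.433 -0.816 0.175
vertex -2.065 -0.445 1.71
vertex -1.908 -1.463 0.867
endloop
endfacet
facet normal -0.448 -0.610 0.653
outer loop
vertex -1.908 -1.463 0.867
vertex -3.527 -0.104 1.025
vertex -3.37 -1.121 0.183
endloop
endfacet
facet normal 0.118 -0.764 -0.634
outer loop
vertex -3.37 -1.121 0.183
vertex -1.433 -0.816 0.175
vertex -1.908 -1.463 0.867
endloop
endfacet
facet normal -0.118 0.765 0.634
outer loop
vertex -2.065 -0.445 1.71
vertex -3.052 0.543 0.333
vertex -3.527 -0.104 1.025
endloop
endfacet
facet normal 0.886 -0.207 0.415
outer loop
vertex -1.59 0.201 1.017
vertex -2.065 -0.445 1.71
vertex -1.433 -0.816 0.175
endloop
endfacet
facet normal -0.117 0.765 0.633
outer loop
vertex -1.59 0.201 1.017
vertex -3.052 0.543 0.333
vertex -2.065 -0.445 1.71
endloop
endfacet
facet normal -0.886 0.207 -0.415
outer loop
vertex -3.527 -0.104 1.025
vertex -3.052 0.543 0.333
vertex -3.37 -1.121 0.183
endloop
endfacet
facet normal 0.118 -0.765 -0.633
outer loop
vertex -2.895 -0.475 -0.51
vertex -1.433 -0.816 0.175
vertex -3.37 -1.121 0.183
endloop
endfacet
facet normal -0.886 0.207 -0.415
outer loop
vertex -3.37 -1.121 0.183
vertex -3.052 0.543 0.333
vertex -2.895 -0.475 -0.51
endloop
endfacet
facet normal 0.448 0.610 -0.653
outer loop
vertex -2.895 -0.475 -0.51
vertex -1.59 0.201 1.017
vertex -1.433 -0.816 0.175
endloop
endfacet
facet normal 0.448 0.610 -0.653
outer loop
vertex -3.052 0.543 0.333
vertex -1.59 0.201 1.017
vertex -2.895 -0.475 -0.51
endloop
endfacet

endsolid


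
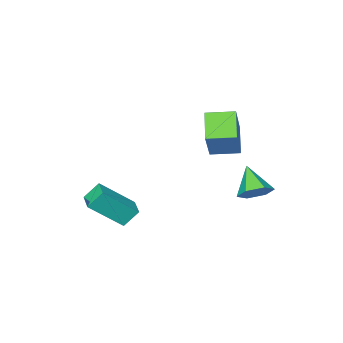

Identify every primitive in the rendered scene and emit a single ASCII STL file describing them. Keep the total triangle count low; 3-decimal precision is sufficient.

solid 
facet normal 0.203 0.691 -0.694
outer loop
vertex -2.931 -0.368 -3.136
vertex -3.641 0.022 -2.955
vertex -2.943 0.222 -2.552
endloop
endfacet
facet normal 0.806 -0.408 0.429
outer loop
vertex -2.931 -0.368 -3.136
vertex -2.943 0.222 -2.552
vertex -3.959 -1.062 -1.865
endloop
endfacet
facet normal 0.203 0.691 -0.694
outer loop
vertex -2.943 0.222 -2.552
vertex -3.641 0.022 -2.955
vertex -3.652 0.612 -2.371
endloop
endfacet
facet normal 0.349 0.212 0.913
outer loop
vertex -2.943 0.222 -2.552
vertex -3.652 0.612 -2.371
vertex -3.959 -1.062 -1.865
endloop
endfacet
facet normal 0.203 0.691 -0.694
outer loop
vertex -3.652 0.612 -2.371
vertex -3.641 0.022 -2.955
vertex -4.35 0.413 -2.773
endloop
endfacet
facet normal -0.540 0.333 0.773
outer loop
vertex -3.652 0.612 -2.371
vertex -4.35 0.413 -2.773
vertex -3.959 -1.062 -1.865
endloop
endfacet
facet normal 0.203 0.691 -0.694
outer loop
vertex -4.35 0.413 -2.773
vertex -3.641 0.022 -2.955
vertex -4.338 -0.177 -3.357
endloop
endfacet
facet normal -0.975 -0.167 0.149
outer loop
vertex -4.35 0.413 -2.773
vertex -4.338 -0.177 -3.357
vertex -3.959 -1.062 -1.865
endloop
endfacet
facet normal 0.202 0.692 -0.693
outer loop
vertex -4.338 -0.177 -3.357
vertex -3.641 0.022 -2.955
vertex -3.629 -0.567 -3.539
endloop
endfacet
facet normal -0.519 -0.787 -0.335
outer loop
vertex -4.338 -0.177 -3.357
vertex -3.629 -0.567 -3.539
vertex -3.959 -1.062 -1.865
endloop
endfacet
facet normal 0.203 0.691 -0.693
outer loop
vertex -3.629 -0.567 -3.539
vertex -3.641 0.022 -2.955
vertex -2.931 -0.368 -3.136
endloop
endfacet
facet normal 0.371 -0.908 -0.195
outer loop
vertex -3.629 -0.567 -3.539
vertex -2.931 -0.368 -3.136
vertex -3.959 -1.062 -1.865
endloop
endfacet
facet normal -0.778 0.621 0.094
outer loop
vertex -2.893 -0.453 1.931
vertex -2.201 0.556 0.995
vertex -3.718 -1.262 0.447
endloop
endfacet
facet normal -0.450 -0.655 0.607
outer loop
vertex -2.699 -2.076 0.325
vertex -2.893 -0.453 1.931
vertex -3.718 -1.262 0.447
endloop
endfacet
facet normal -0.778 0.621 0.094
outer loop
vertex -3.718 -1.262 0.447
vertex -2.201 0.556 0.995
vertex -3.026 -0.253 -0.488
endloop
endfacet
facet normal -0.438 -0.430 -0.789
outer loop
vertex -3.026 -0.253 -0.488
vertex -2.699 -2.076 0.325
vertex -3.718 -1.262 0.447
endloop
endfacet
facet normal 0.439 0.431 0.789
outer loop
vertex -2.893 -0.453 1.931
vertex -1.182 -0.258 0.873
vertex -2.201 0.556 0.995
endloop
endfacet
facet normal -0.450 -0.655 0.607
outer loop
vertex -1.874 -1.267 1.808
vertex -2.893 -0.453 1.931
vertex -2.699 -2.076 0.325
endloop
endfacet
facet normal 0.439 0.430 0.789
outer loop
vertex -1.874 -1.267 1.808
vertex -1.182 -0.258 0.873
vertex -2.893 -0.453 1.931
endloop
endfacet
facet normal 0.450 0.655 -0.607
outer loop
vertex -2.201 0.556 0.995
vertex -1.182 -0.258 0.873
vertex -3.026 -0.253 -0.488
endloop
endfacet
facet normal -0.439 -0.430 -0.789
outer loop
vertex -2.007 -1.067 -0.611
vertex -2.699 -2.076 0.325
vertex -3.026 -0.253 -0.488
endloop
endfacet
facet normal 0.450 0.655 -0.607
outer loop
vertex -3.026 -0.253 -0.488
vertex -1.182 -0.258 0.873
vertex -2.007 -1.067 -0.611
endloop
endfacet
facet normal 0.778 -0.621 -0.094
outer loop
vertex -2.007 -1.067 -0.611
vertex -1.874 -1.267 1.808
vertex -2.699 -2.076 0.325
endloop
endfacet
facet normal 0.778 -0.621 -0.094
outer loop
vertex -1.182 -0.258 0.873
vertex -1.874 -1.267 1.808
vertex -2.007 -1.067 -0.611
endloop
endfacet
facet normal -0.695 0.310 -0.649
outer loop
vertex 0.243 -3.389 -3.824
vertex 0.697 -2.376 -3.826
vertex 0.847 -3.661 -4.6
endloop
endfacet
facet normal -0.409 -0.913 0.002
outer loop
vertex 2.243 -4.284 -3.294
vertex 0.243 -3.389 -3.824
vertex 0.847 -3.661 -4.6
endloop
endfacet
facet normal -0.694 0.310 -0.650
outer loop
vertex 0.847 -3.661 -4.6
vertex 0.697 -2.376 -3.826
vertex 1.301 -2.648 -4.601
endloop
endfacet
facet normal 0.592 -0.266 -0.760
outer loop
vertex 1.301 -2.648 -4.601
vertex 2.243 -4.284 -3.294
vertex 0.847 -3.661 -4.6
endloop
endfacet
facet normal -0.592 0.267 0.760
outer loop
vertex 0.243 -3.389 -3.824
vertex 2.093 -2.999 -2.52
vertex 0.697 -2.376 -3.826
endloop
endfacet
facet normal -0.409 -0.913 0.002
outer loop
vertex 1.639 -4.012 -2.519
vertex 0.243 -3.389 -3.824
vertex 2.243 -4.284 -3.294
endloop
endfacet
facet normal -0.592 0.266 0.761
outer loop
vertex 1.639 -4.012 -2.519
vertex 2.093 -2.999 -2.52
vertex 0.243 -3.389 -3.824
endloop
endfacet
facet normal 0.409 0.913 -0.002
outer loop
vertex 0.697 -2.376 -3.826
vertex 2.093 -2.999 -2.52
vertex 1.301 -2.648 -4.601
endloop
endfacet
facet normal 0.592 -0.267 -0.761
outer loop
vertex 2.697 -3.271 -3.296
vertex 2.243 -4.284 -3.294
vertex 1.301 -2.648 -4.601
endloop
endfacet
facet normal 0.409 0.913 -0.002
outer loop
vertex 1.301 -2.648 -4.601
vertex 2.093 -2.999 -2.52
vertex 2.697 -3.271 -3.296
endloop
endfacet
facet normal 0.694 -0.310 0.650
outer loop
vertex 2.697 -3.271 -3.296
vertex 1.639 -4.012 -2.519
vertex 2.243 -4.284 -3.294
endloop
endfacet
facet normal 0.694 -0.311 0.649
outer loop
vertex 2.093 -2.999 -2.52
vertex 1.639 -4.012 -2.519
vertex 2.697 -3.271 -3.296
endloop
endfacet

endsolid
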